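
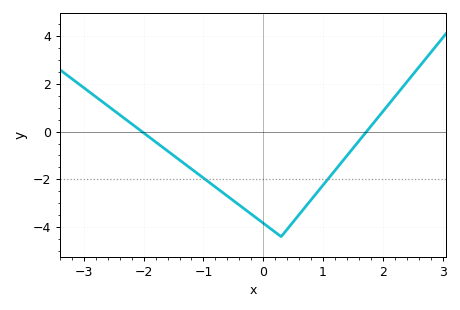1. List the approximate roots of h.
-2, 1.7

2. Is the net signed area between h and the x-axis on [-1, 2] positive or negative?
negative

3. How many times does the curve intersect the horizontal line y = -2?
2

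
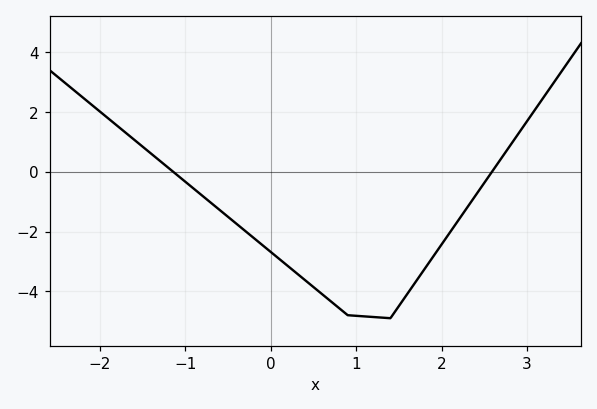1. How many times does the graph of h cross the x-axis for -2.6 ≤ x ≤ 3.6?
2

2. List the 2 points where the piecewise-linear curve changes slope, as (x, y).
(0.9, -4.8); (1.4, -4.9)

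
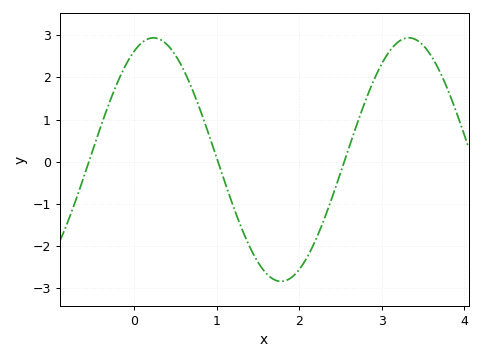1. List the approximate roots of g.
-0.55, 1.01, 2.54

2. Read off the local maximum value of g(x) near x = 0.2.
2.94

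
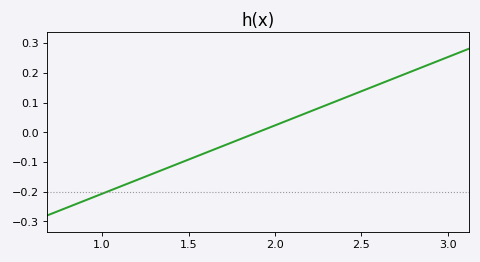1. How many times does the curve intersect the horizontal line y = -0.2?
1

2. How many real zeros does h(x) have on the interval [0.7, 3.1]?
1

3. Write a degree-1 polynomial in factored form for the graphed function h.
y = 0.23(x - 1.9)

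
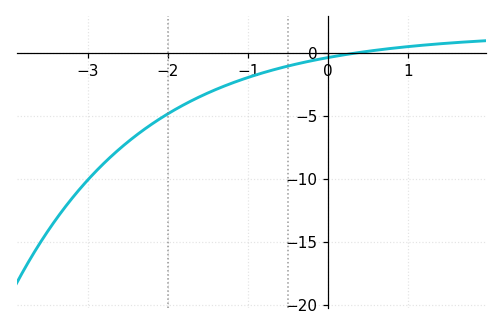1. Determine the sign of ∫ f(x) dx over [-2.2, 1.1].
negative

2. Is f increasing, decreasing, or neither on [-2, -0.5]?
increasing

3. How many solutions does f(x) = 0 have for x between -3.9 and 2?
1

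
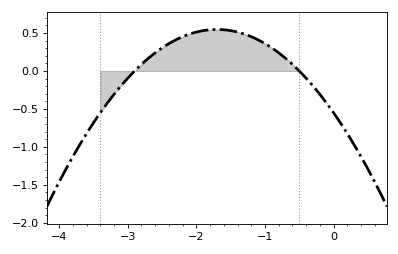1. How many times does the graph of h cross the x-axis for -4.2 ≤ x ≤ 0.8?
2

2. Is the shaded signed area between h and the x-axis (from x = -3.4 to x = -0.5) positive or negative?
positive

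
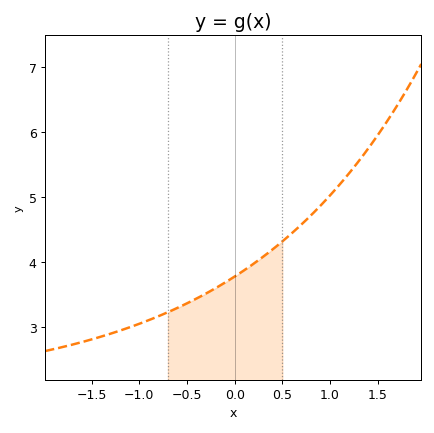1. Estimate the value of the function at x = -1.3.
2.9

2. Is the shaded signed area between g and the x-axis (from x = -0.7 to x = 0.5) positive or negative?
positive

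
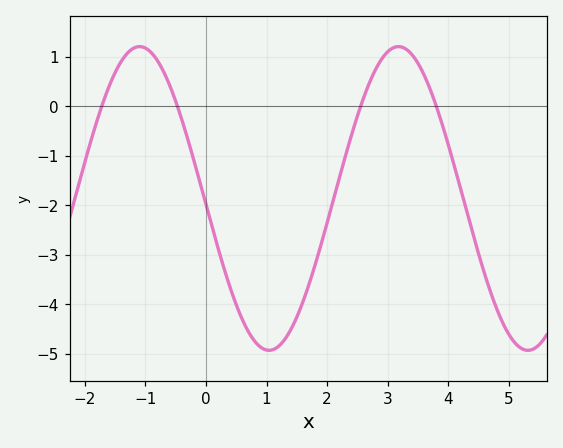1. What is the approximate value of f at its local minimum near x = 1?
-4.9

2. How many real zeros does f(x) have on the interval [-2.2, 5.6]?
4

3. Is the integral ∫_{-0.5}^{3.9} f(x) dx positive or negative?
negative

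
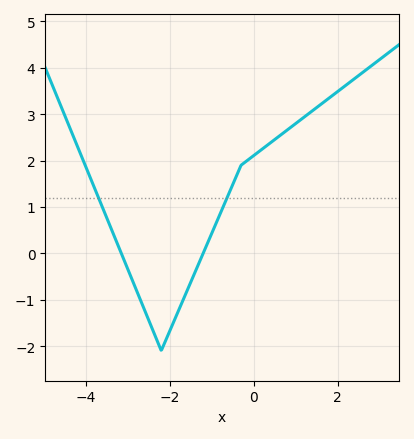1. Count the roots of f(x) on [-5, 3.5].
2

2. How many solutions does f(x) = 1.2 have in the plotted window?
2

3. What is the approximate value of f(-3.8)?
1.43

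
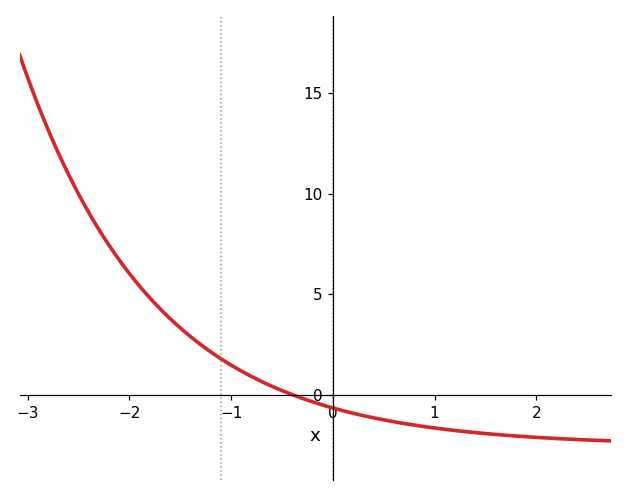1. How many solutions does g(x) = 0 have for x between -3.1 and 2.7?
1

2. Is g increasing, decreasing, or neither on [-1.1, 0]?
decreasing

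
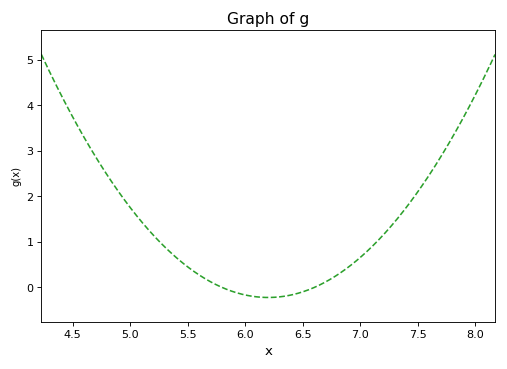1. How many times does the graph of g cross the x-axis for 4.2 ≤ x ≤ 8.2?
2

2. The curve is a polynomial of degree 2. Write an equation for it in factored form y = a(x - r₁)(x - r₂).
y = 1.37(x - 5.8)(x - 6.6)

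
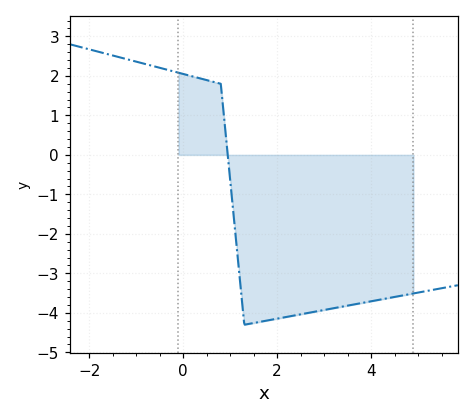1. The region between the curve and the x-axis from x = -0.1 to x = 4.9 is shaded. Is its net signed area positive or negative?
negative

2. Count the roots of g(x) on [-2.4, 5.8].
1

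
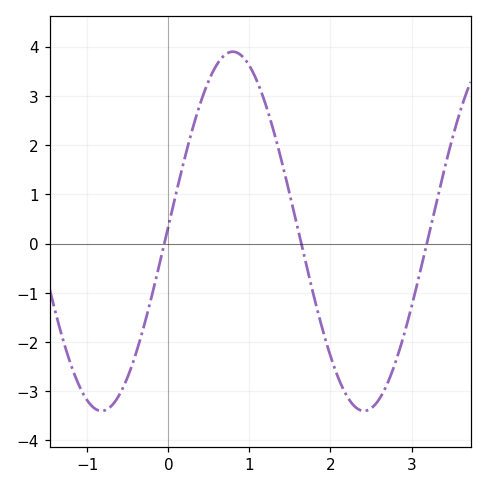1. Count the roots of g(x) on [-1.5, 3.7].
3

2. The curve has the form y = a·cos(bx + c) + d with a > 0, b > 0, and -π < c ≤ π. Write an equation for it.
y = 3.65cos(1.9x - 1.5) + 0.25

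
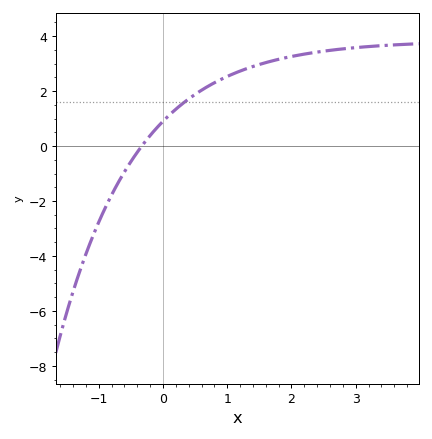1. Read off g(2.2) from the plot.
3.4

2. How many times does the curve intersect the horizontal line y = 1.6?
1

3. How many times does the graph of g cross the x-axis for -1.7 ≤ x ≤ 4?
1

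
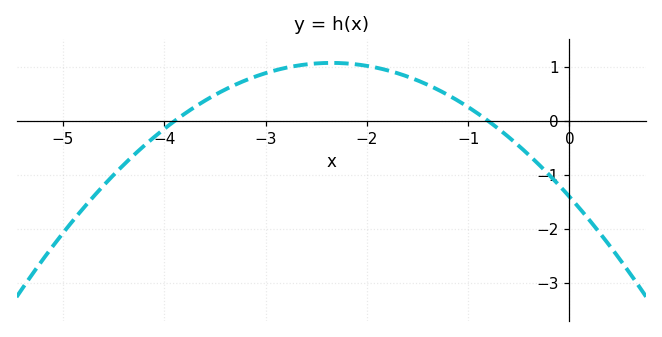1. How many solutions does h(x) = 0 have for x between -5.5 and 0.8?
2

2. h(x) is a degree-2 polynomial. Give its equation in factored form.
y = -0.45(x + 3.9)(x + 0.8)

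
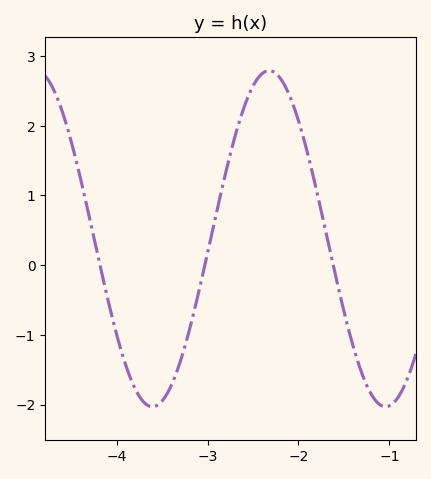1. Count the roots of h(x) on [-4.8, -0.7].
3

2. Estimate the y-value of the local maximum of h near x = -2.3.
2.8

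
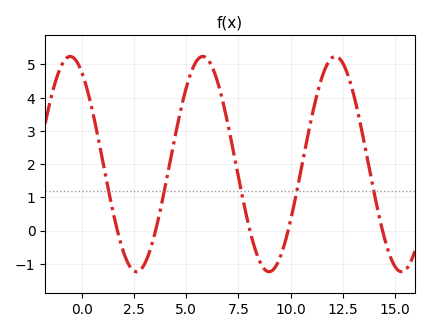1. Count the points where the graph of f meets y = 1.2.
5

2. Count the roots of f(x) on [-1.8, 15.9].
5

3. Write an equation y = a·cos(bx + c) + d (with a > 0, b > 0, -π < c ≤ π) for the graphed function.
y = 3.24cos(0.99x + 0.55) + 2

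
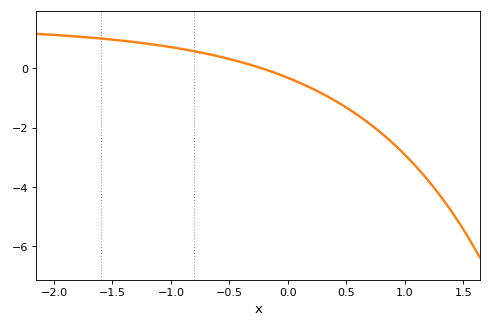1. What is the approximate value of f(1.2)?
-3.79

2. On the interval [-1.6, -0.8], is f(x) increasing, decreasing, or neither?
decreasing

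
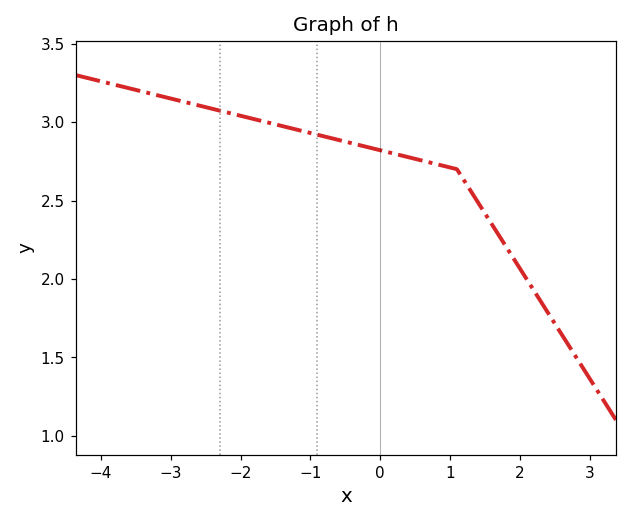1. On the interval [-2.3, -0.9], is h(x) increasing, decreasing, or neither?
decreasing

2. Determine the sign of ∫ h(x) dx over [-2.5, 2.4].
positive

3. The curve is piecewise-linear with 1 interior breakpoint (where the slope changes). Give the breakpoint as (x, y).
(1.1, 2.7)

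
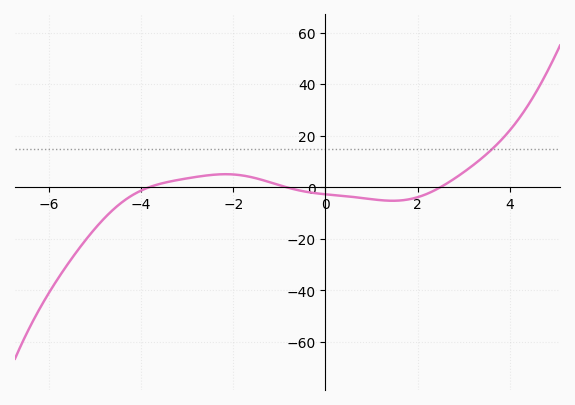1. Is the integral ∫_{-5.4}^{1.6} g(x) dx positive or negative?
negative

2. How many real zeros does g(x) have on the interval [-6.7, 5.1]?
3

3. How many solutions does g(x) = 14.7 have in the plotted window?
1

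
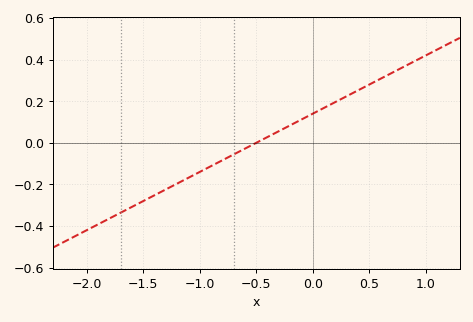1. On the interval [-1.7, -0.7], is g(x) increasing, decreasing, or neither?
increasing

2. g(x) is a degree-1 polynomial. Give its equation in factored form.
y = 0.28(x + 0.5)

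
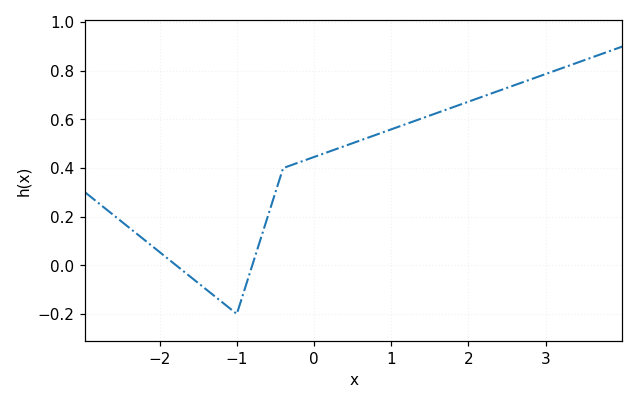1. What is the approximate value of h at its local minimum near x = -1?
-0.2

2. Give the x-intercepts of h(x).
-1.8, -0.8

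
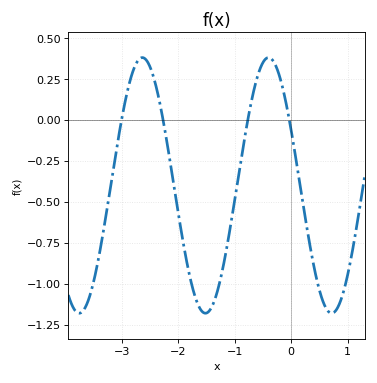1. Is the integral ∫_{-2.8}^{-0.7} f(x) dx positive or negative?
negative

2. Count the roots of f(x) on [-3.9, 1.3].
4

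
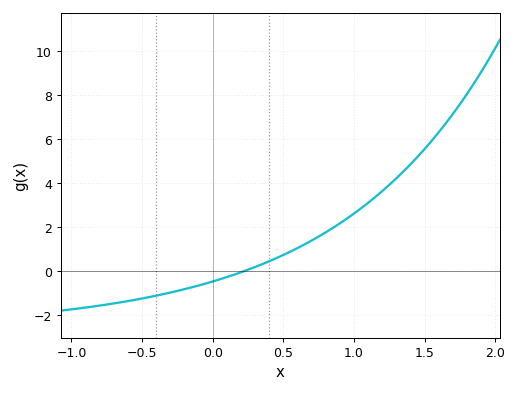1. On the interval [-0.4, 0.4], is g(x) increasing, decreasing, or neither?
increasing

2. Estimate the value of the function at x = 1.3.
4.2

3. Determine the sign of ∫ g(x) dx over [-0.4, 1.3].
positive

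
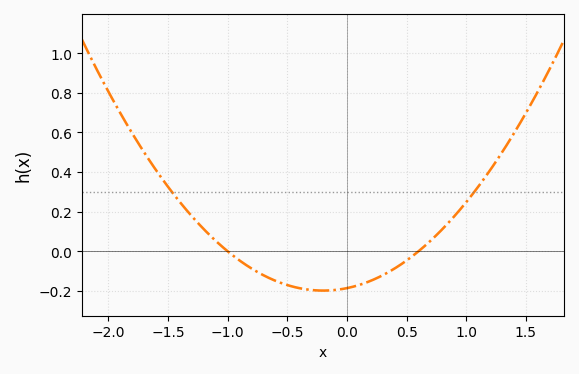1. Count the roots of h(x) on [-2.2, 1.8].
2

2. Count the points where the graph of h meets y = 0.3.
2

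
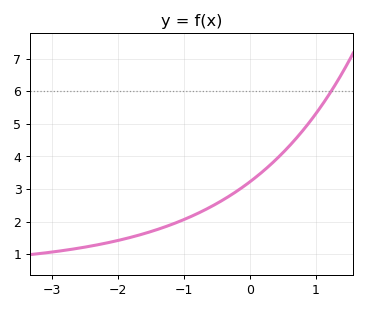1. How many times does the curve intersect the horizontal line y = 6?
1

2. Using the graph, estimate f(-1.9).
1.5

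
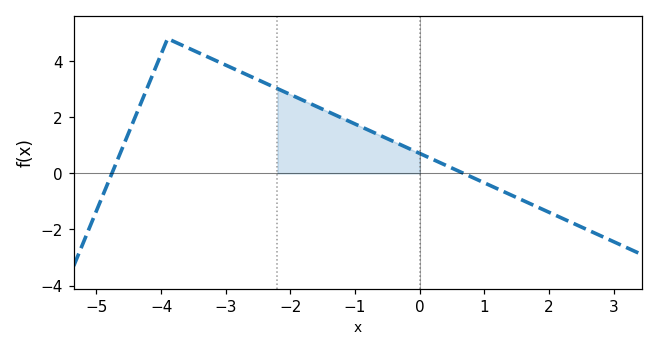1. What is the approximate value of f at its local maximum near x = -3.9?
4.8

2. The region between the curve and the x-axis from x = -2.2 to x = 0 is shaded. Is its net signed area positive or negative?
positive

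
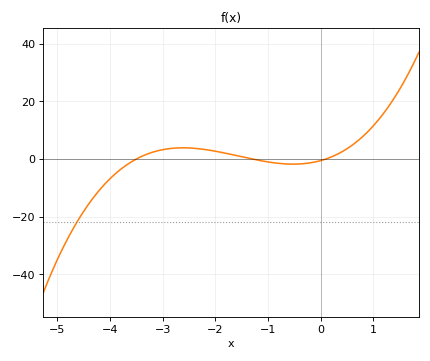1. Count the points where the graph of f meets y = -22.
1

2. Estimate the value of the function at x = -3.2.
2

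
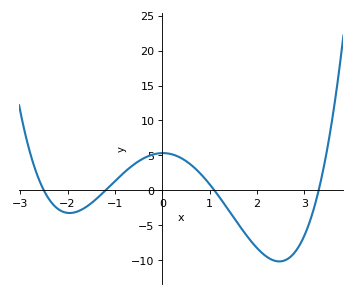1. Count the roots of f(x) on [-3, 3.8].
4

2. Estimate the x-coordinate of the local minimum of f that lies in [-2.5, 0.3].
-2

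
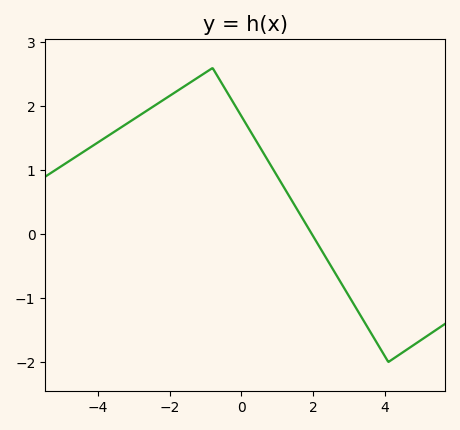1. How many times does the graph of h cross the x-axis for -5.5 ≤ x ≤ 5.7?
1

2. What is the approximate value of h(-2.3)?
2.1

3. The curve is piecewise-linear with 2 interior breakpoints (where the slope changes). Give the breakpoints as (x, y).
(-0.8, 2.6); (4.1, -2)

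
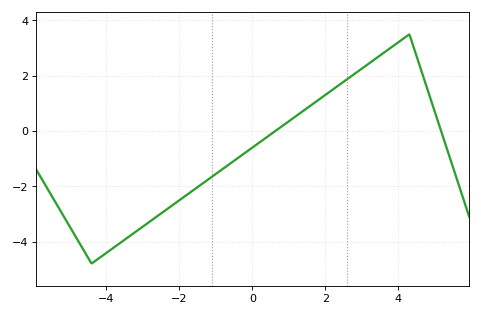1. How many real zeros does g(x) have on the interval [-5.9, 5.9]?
2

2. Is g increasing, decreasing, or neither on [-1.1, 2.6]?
increasing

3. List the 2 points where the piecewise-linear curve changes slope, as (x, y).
(-4.4, -4.8); (4.3, 3.5)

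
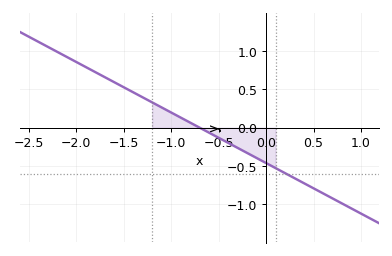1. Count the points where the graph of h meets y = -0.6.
1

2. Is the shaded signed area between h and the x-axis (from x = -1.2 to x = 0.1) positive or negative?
negative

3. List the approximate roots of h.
-0.7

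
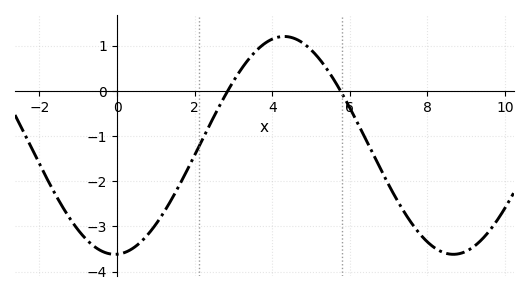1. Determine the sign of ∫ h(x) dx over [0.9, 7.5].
negative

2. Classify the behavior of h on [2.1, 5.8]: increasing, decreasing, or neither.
neither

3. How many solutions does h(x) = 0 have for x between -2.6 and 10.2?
2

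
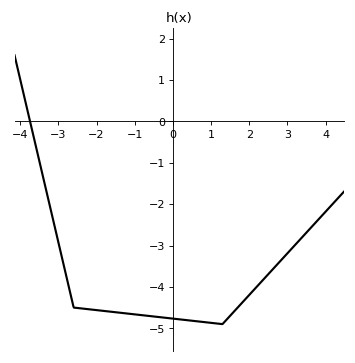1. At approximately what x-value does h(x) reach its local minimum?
1.3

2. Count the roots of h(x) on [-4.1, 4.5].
1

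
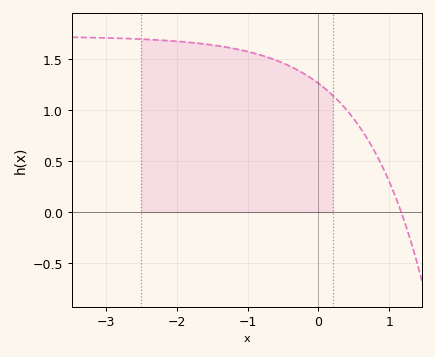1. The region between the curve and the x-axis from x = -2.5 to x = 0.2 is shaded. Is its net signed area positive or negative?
positive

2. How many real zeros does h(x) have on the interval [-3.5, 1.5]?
1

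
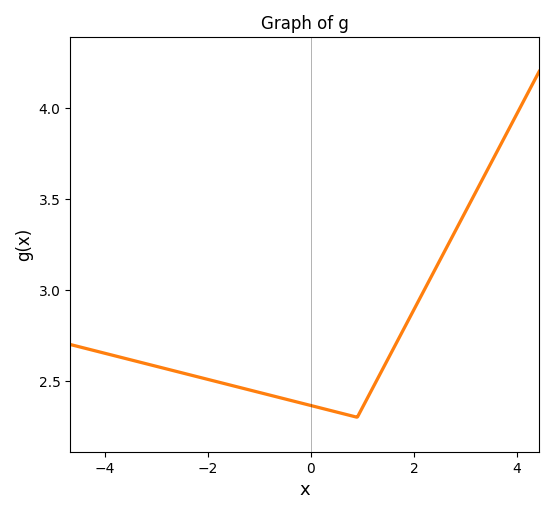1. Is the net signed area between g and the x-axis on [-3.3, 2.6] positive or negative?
positive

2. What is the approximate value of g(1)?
2.35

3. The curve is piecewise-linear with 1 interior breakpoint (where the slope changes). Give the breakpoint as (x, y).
(0.9, 2.3)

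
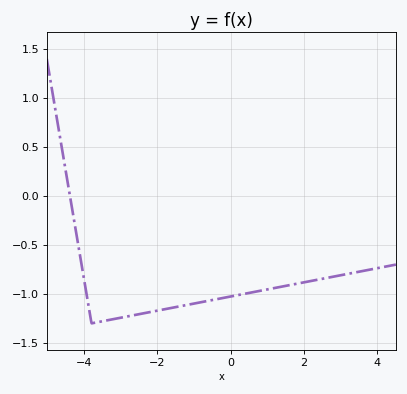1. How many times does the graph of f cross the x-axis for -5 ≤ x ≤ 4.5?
1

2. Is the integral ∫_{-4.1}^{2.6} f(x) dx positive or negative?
negative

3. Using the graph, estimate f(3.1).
-0.8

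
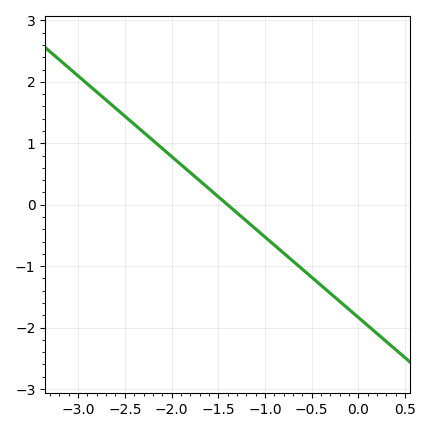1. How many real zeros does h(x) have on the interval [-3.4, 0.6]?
1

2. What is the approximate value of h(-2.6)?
1.57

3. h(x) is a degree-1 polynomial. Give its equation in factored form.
y = -1.31(x + 1.4)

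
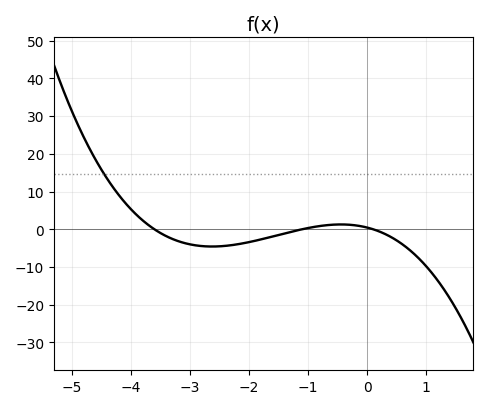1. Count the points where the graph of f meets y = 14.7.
1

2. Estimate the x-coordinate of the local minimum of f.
-2.6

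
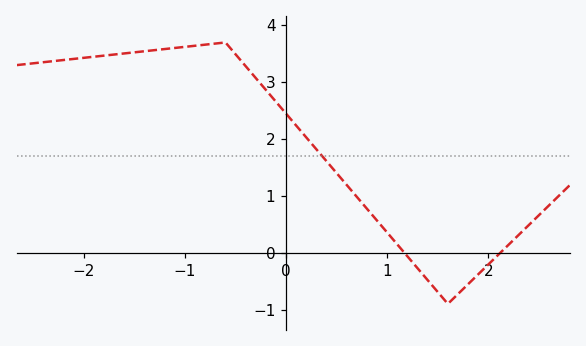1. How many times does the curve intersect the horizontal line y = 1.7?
1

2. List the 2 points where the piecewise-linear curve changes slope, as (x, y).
(-0.6, 3.7); (1.6, -0.9)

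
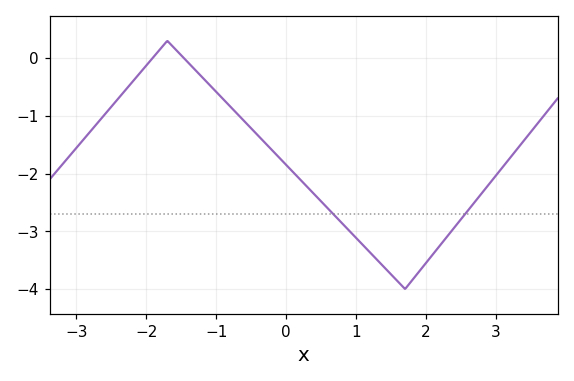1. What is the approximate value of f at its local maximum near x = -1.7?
0.3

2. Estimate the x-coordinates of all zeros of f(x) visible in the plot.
-1.91, -1.46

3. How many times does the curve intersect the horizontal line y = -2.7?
2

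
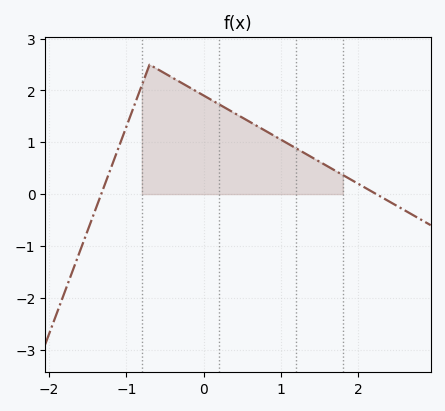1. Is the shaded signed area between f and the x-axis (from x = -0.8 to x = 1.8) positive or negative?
positive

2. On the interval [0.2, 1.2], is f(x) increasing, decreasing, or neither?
decreasing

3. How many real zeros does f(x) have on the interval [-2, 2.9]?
2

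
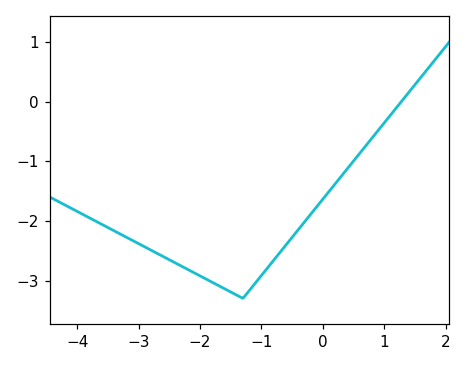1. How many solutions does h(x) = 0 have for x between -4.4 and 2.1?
1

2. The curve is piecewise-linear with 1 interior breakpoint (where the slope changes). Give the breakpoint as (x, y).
(-1.3, -3.3)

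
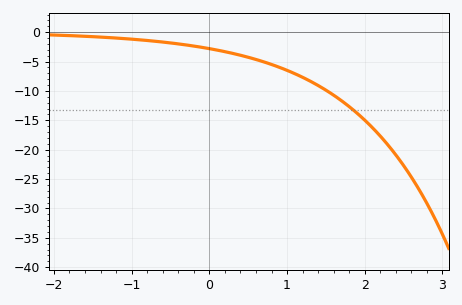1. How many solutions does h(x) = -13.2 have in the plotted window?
1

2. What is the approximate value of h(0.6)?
-4.64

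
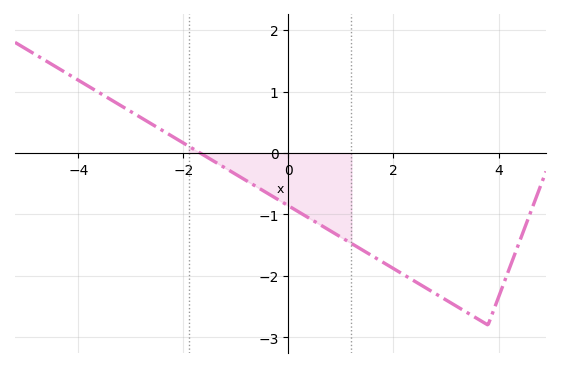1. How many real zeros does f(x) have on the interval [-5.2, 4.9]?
1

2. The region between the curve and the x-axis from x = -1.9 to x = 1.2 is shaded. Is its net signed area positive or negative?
negative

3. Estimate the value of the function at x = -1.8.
0.061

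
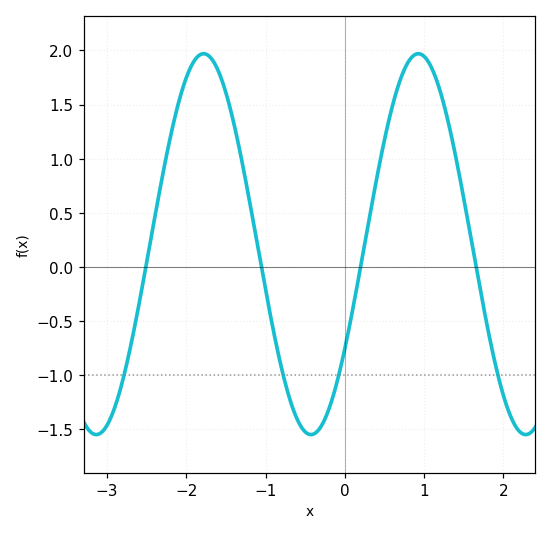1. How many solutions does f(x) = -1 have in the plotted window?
4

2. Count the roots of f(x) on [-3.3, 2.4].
4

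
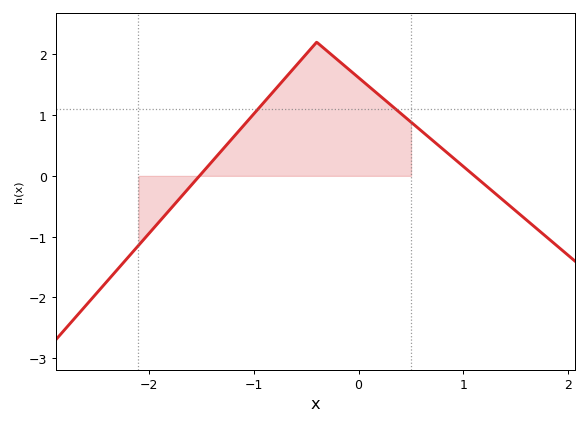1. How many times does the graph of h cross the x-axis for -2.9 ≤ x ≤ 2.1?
2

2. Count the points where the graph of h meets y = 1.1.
2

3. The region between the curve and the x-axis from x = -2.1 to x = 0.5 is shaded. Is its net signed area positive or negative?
positive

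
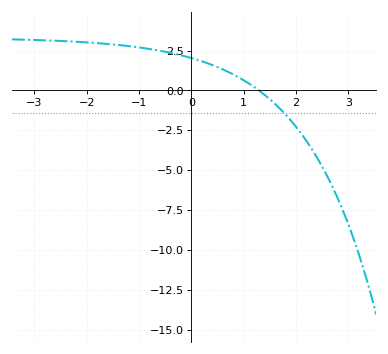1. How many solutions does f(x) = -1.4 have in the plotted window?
1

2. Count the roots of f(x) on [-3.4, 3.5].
1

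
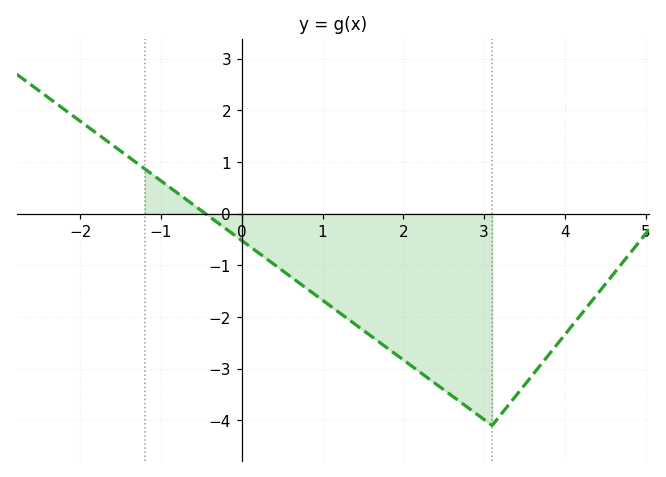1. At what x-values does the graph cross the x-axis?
-0.451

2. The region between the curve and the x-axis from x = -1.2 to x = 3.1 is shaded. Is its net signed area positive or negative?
negative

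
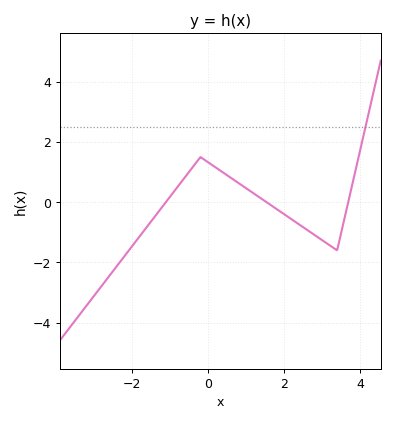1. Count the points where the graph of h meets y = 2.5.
1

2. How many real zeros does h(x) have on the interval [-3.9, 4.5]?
3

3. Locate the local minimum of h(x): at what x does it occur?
3.4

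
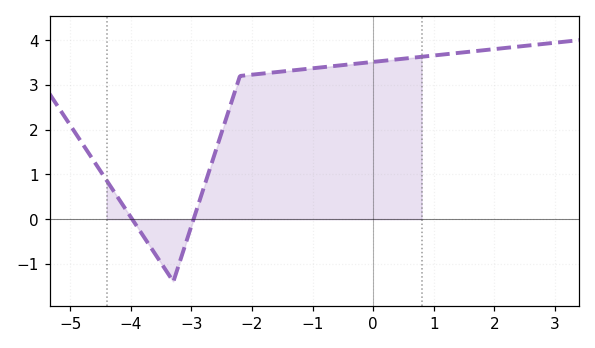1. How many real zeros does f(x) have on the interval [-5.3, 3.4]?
2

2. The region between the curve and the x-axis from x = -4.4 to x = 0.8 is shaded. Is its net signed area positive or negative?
positive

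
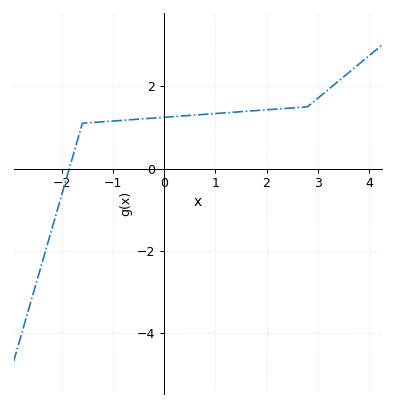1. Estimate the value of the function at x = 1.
1.4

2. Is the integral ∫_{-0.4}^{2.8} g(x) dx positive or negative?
positive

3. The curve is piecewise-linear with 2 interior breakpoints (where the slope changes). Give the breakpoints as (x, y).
(-1.6, 1.1); (2.8, 1.5)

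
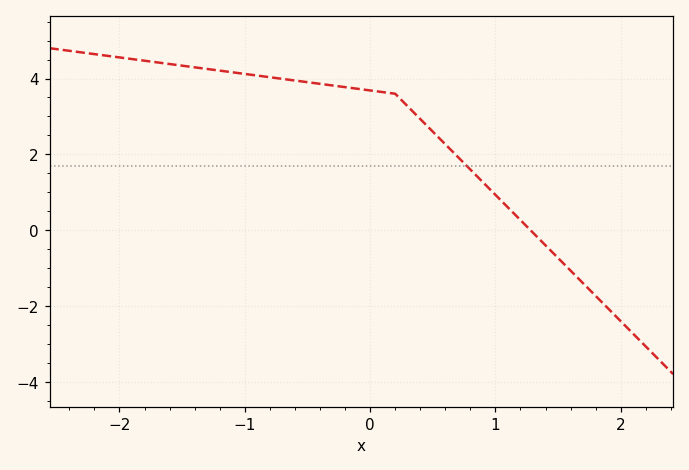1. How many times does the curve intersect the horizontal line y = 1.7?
1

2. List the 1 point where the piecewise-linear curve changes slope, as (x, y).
(0.2, 3.6)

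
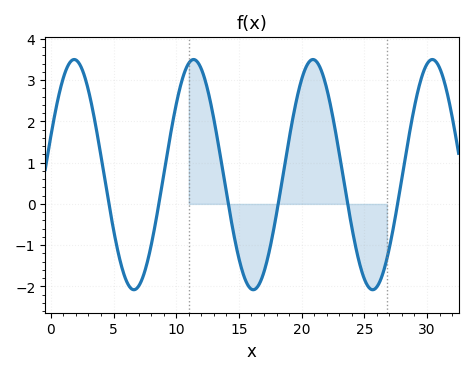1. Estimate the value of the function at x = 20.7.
3.47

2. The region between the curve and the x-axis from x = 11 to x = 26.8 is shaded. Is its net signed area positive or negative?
positive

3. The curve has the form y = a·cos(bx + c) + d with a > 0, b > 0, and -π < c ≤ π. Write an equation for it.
y = 2.79cos(0.66x - 1.23) + 0.71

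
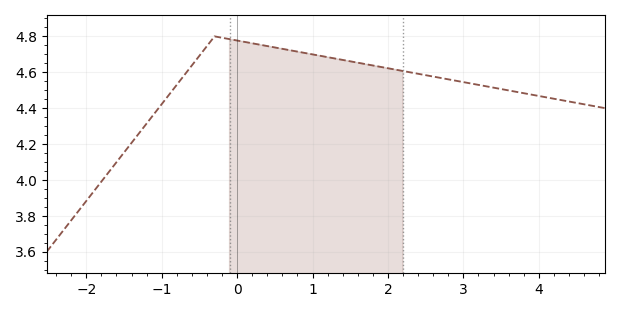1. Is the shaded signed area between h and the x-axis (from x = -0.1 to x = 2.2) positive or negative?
positive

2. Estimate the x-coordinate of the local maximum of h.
-0.3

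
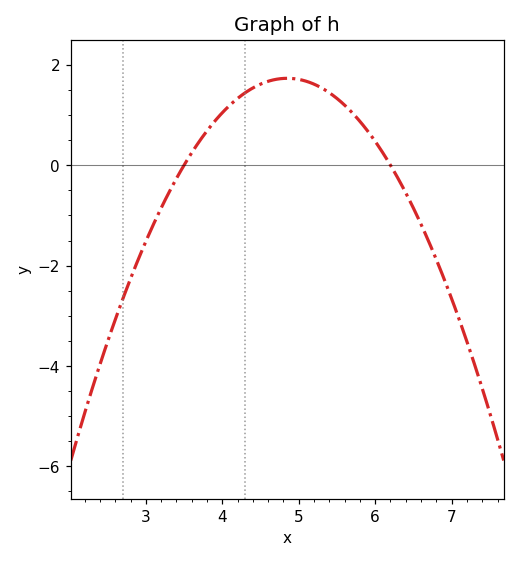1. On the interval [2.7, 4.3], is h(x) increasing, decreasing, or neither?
increasing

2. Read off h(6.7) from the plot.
-1.52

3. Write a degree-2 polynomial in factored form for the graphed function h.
y = -0.95(x - 3.5)(x - 6.2)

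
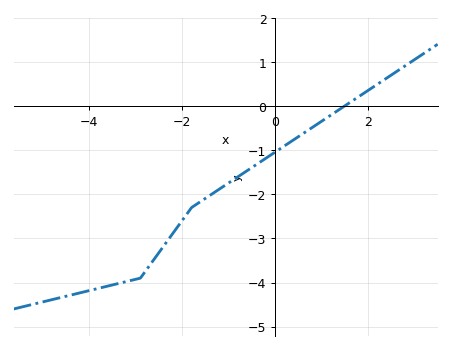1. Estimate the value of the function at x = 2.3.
0.6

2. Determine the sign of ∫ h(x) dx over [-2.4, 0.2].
negative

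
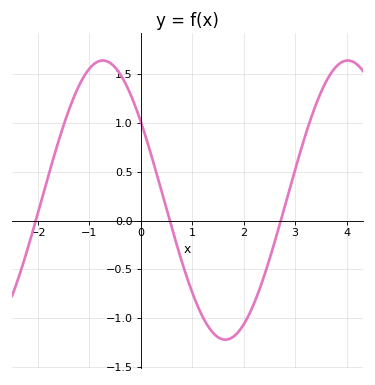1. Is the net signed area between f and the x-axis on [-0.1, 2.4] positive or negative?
negative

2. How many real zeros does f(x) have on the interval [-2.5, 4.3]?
3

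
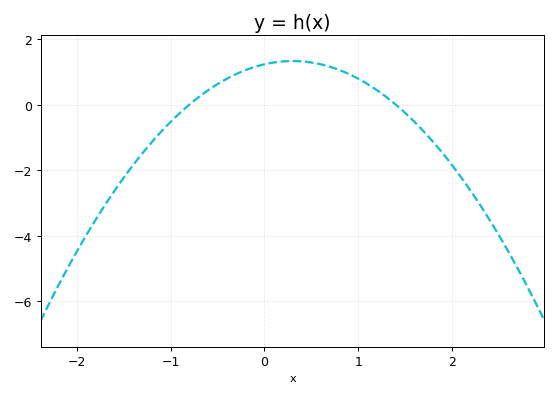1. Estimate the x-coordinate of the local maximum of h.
0.3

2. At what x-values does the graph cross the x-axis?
-0.8, 1.4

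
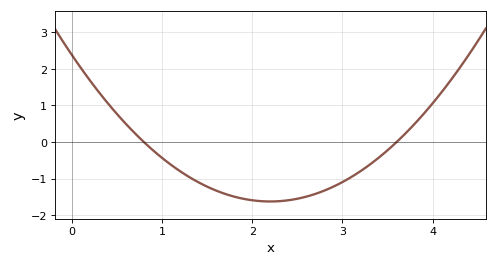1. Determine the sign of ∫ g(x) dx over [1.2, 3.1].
negative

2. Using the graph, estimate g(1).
-0.432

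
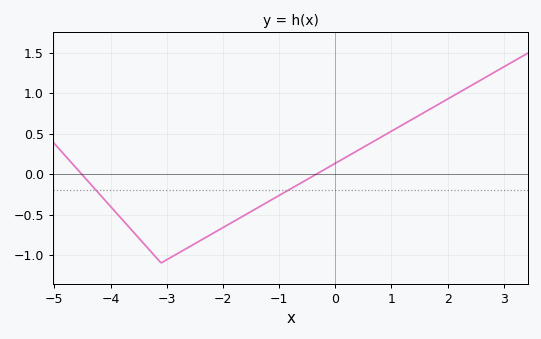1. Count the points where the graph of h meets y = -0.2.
2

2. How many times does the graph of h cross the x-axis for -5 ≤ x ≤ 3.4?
2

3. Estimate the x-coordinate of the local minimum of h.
-3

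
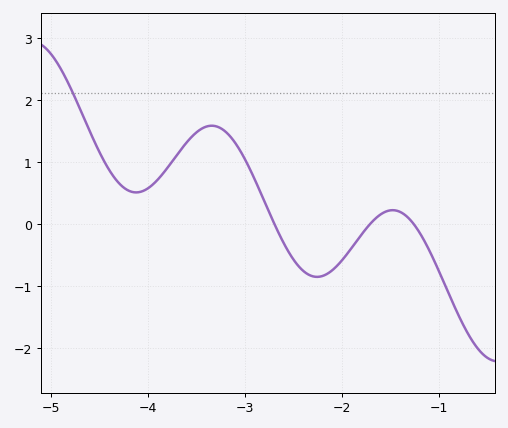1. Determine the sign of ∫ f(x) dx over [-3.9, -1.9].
positive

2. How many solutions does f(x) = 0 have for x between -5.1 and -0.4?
3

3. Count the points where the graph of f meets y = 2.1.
1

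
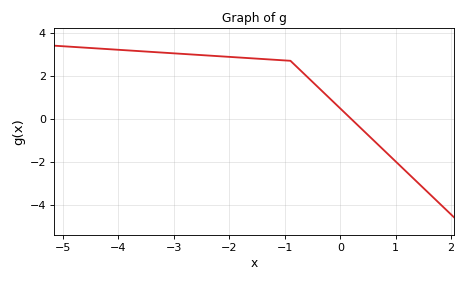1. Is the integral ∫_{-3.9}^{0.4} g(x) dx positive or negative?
positive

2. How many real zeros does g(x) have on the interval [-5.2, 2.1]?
1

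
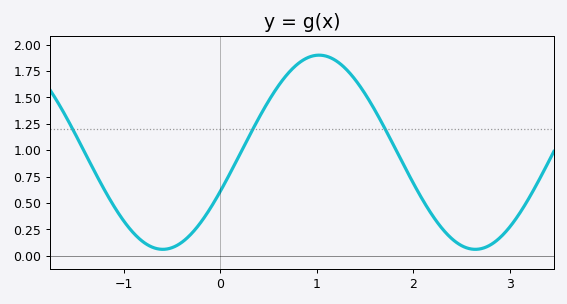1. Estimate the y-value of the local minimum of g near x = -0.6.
0.06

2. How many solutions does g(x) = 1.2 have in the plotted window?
3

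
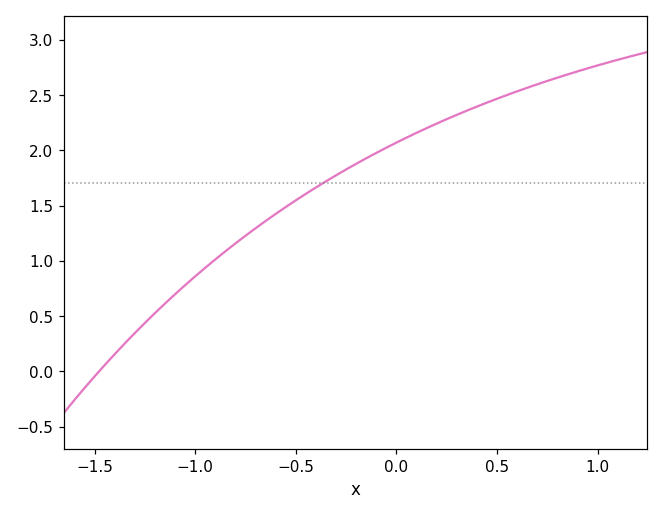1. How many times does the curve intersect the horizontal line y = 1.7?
1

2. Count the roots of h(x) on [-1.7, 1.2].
1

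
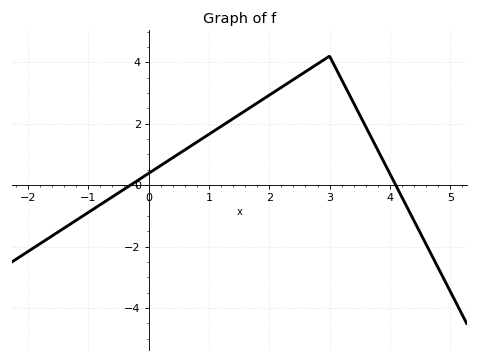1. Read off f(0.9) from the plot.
1.6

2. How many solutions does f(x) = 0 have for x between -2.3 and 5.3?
2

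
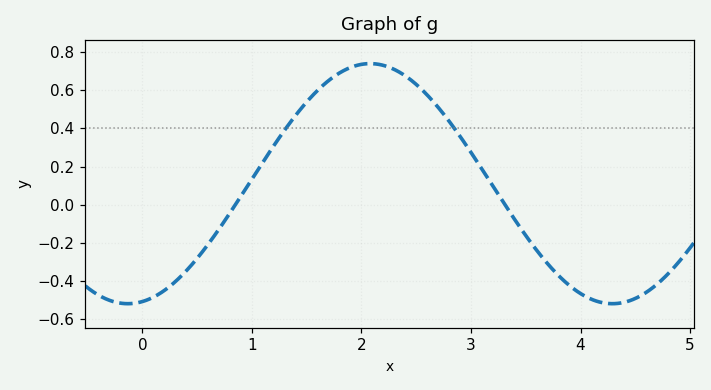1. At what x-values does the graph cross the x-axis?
0.849, 3.31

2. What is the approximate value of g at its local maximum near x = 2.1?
0.74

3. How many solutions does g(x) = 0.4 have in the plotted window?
2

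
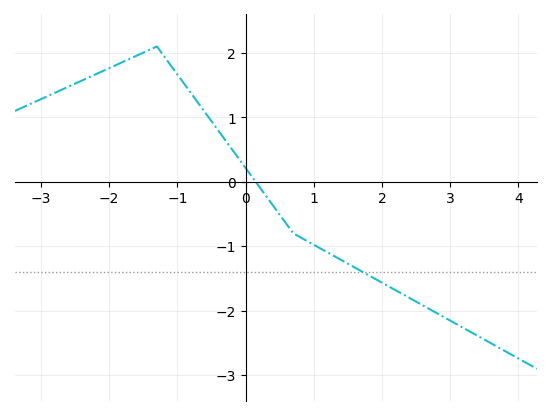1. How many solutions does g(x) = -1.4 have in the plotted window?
1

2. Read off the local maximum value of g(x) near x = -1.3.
2.1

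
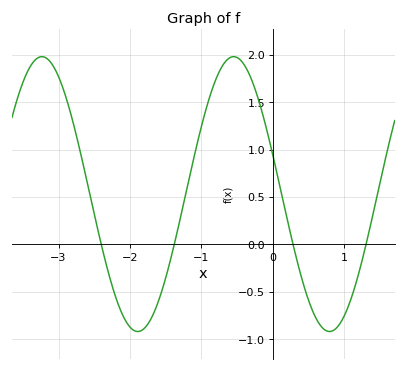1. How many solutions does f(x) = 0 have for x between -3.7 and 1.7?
4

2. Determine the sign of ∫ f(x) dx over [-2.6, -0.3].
positive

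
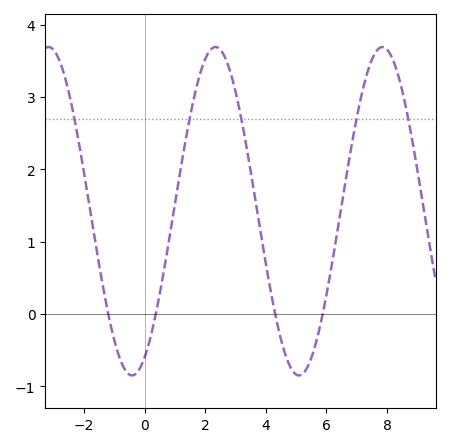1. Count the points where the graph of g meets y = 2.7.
5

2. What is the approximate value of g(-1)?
-0.372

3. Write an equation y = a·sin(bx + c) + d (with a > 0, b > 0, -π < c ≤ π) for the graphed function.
y = 2.27sin(1.14x - 1.09) + 1.42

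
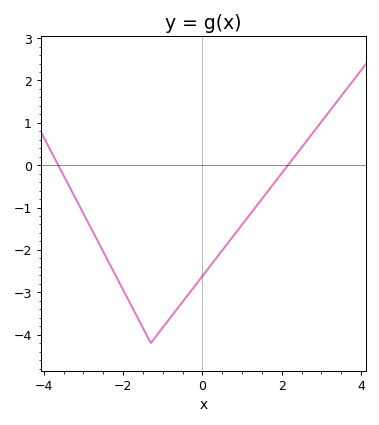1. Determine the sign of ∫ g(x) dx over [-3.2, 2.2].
negative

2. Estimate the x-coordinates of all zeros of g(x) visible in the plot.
-3.6, 2.2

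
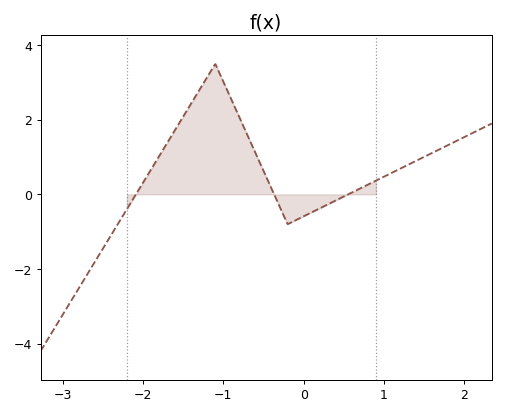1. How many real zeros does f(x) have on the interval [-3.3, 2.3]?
3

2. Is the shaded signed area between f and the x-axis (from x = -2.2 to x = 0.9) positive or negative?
positive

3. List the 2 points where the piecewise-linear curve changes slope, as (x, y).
(-1.1, 3.5); (-0.2, -0.8)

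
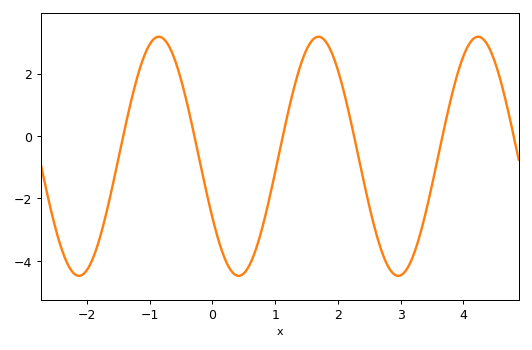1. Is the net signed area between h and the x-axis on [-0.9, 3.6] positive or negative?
negative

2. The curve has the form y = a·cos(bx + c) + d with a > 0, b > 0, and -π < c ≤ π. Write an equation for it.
y = 3.83cos(2.5x + 2.1) - 0.65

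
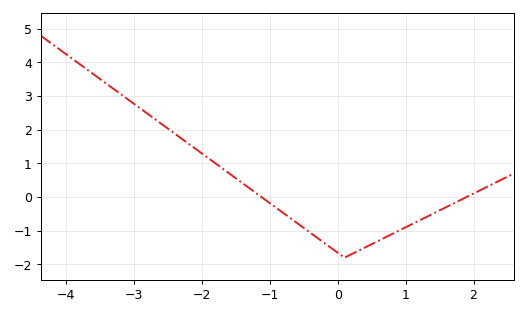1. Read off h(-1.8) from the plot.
1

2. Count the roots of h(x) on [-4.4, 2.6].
2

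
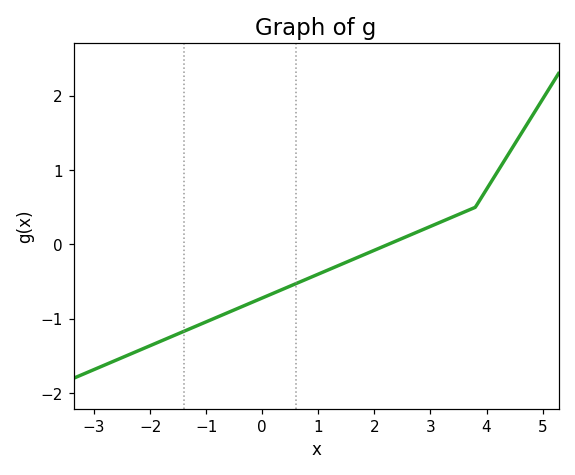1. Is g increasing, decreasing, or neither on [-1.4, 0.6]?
increasing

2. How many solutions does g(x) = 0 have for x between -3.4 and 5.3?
1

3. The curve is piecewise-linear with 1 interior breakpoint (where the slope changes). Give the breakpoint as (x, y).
(3.8, 0.5)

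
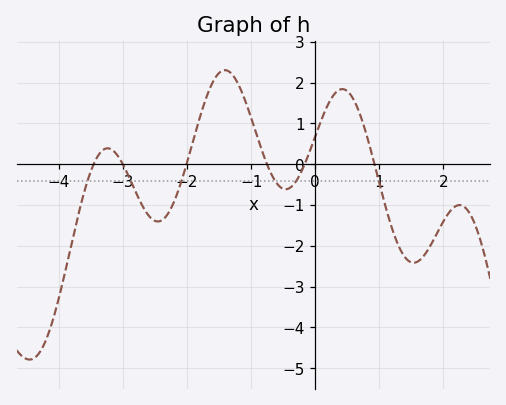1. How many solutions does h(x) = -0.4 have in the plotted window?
6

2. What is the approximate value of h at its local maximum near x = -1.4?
2.31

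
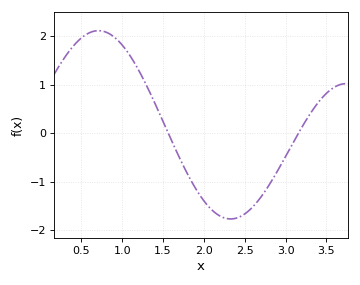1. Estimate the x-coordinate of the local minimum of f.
2.33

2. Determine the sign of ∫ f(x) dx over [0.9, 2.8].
negative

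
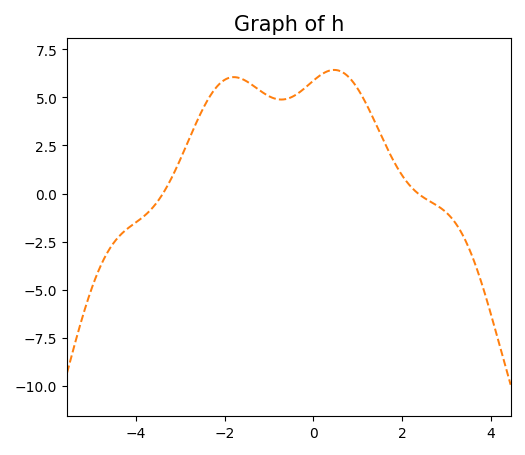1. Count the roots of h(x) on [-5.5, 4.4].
2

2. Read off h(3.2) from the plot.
-1.53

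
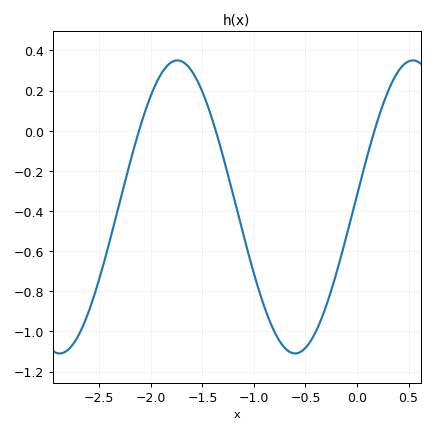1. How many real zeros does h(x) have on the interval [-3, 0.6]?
3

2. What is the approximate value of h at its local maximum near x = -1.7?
0.35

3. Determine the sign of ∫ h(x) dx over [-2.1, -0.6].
negative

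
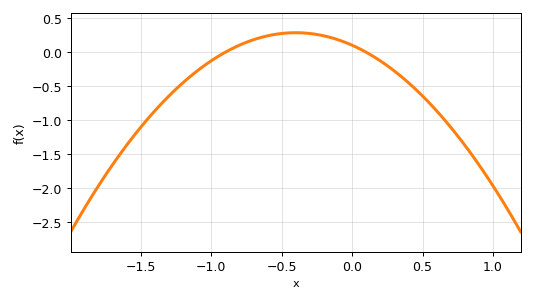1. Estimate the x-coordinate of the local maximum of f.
-0.4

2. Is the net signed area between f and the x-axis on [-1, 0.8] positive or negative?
negative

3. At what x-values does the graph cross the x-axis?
-0.9, 0.1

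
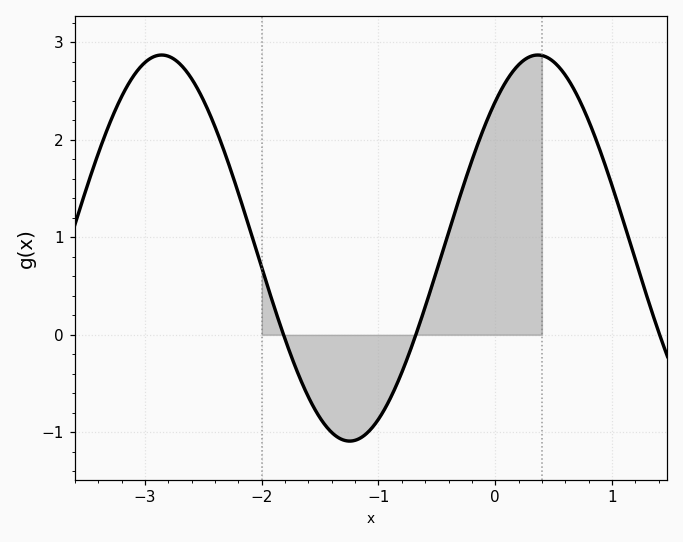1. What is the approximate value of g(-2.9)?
2.9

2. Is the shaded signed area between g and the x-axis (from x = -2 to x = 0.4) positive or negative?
positive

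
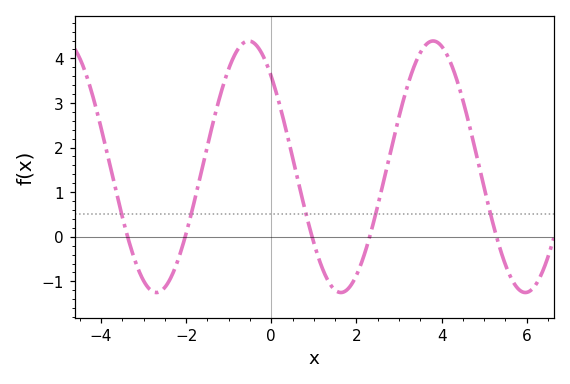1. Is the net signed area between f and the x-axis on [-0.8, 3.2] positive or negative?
positive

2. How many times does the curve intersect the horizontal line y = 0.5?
5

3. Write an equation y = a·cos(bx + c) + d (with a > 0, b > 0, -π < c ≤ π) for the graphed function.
y = 2.82cos(1.45x + 0.772) + 1.57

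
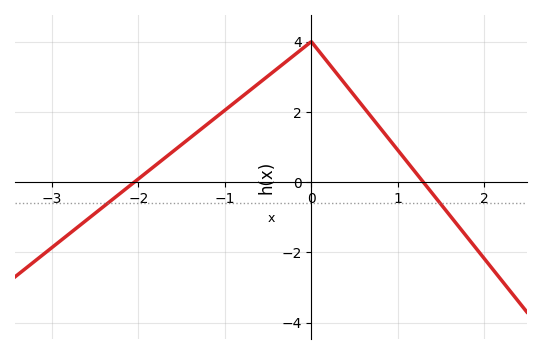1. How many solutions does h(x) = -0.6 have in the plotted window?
2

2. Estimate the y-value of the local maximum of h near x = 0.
4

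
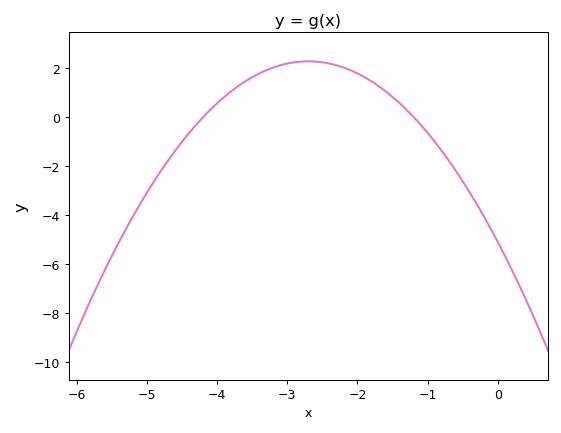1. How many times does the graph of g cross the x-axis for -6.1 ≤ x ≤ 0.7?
2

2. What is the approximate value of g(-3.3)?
2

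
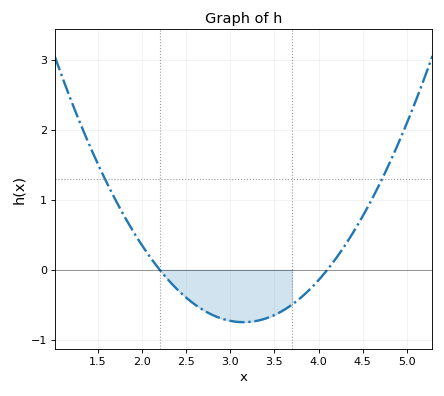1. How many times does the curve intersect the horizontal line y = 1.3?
2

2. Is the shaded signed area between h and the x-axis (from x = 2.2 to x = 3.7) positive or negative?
negative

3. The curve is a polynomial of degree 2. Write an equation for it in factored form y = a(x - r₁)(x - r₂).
y = 0.83(x - 2.2)(x - 4.1)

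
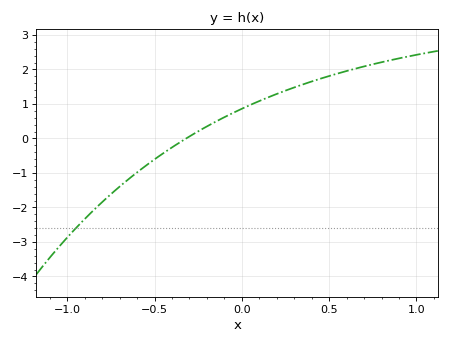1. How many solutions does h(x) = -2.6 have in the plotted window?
1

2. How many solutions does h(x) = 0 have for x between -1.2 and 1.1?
1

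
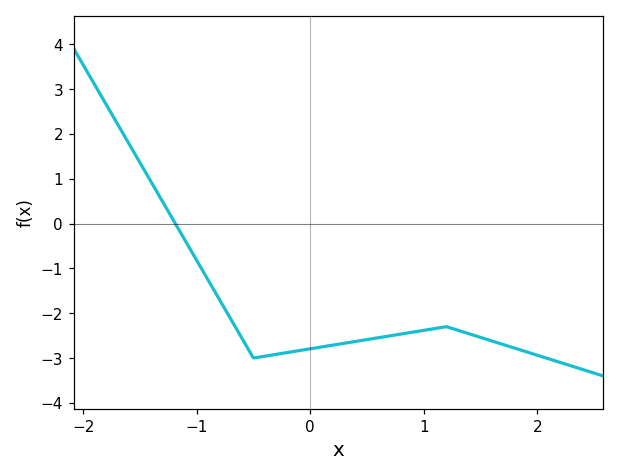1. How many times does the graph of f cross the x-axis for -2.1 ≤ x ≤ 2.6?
1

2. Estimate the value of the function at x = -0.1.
-2.8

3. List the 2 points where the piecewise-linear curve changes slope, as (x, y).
(-0.5, -3); (1.2, -2.3)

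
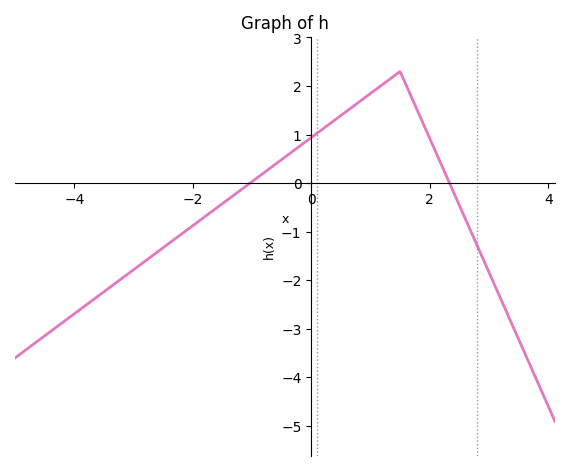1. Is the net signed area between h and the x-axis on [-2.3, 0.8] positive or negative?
positive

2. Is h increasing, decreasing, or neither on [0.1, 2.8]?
neither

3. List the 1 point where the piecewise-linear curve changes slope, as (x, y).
(1.5, 2.3)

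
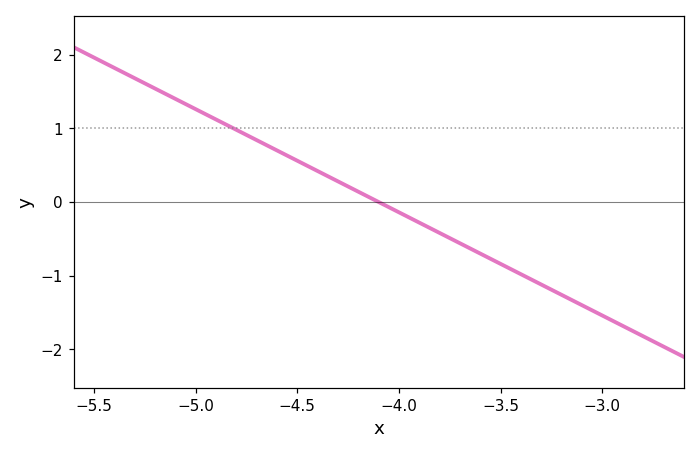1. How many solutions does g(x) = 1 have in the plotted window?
1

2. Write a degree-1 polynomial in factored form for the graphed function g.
y = -1.4(x + 4.1)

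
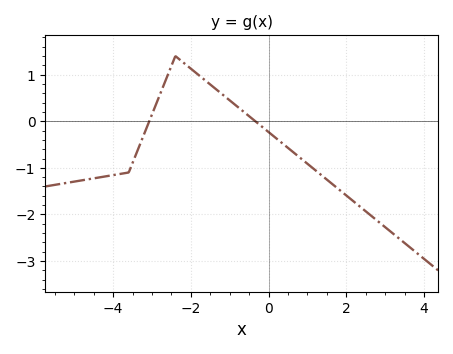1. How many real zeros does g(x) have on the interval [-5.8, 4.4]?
2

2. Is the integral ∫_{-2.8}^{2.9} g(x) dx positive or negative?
negative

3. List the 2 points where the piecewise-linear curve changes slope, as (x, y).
(-3.6, -1.1); (-2.4, 1.4)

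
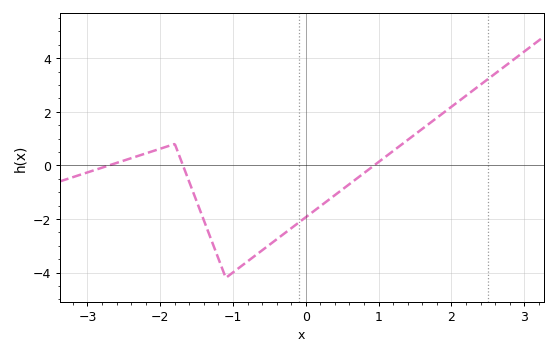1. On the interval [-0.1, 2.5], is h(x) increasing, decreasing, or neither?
increasing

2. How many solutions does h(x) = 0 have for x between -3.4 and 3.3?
3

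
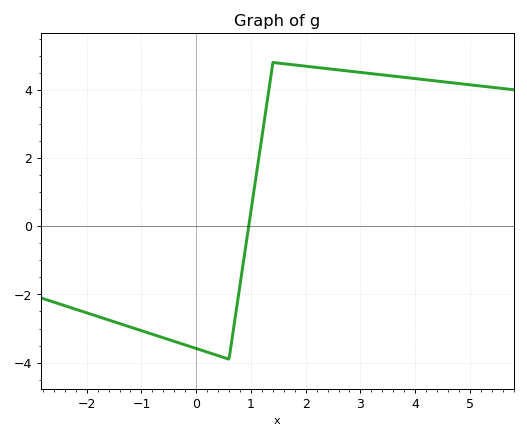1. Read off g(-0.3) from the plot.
-3.43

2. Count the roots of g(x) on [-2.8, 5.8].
1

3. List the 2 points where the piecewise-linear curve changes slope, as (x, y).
(0.6, -3.9); (1.4, 4.8)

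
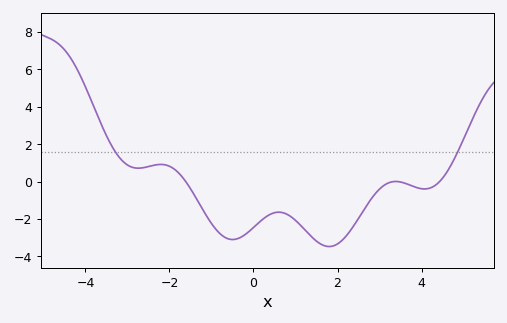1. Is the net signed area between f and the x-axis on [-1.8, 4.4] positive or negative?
negative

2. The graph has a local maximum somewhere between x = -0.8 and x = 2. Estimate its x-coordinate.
0.6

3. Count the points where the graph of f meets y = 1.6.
2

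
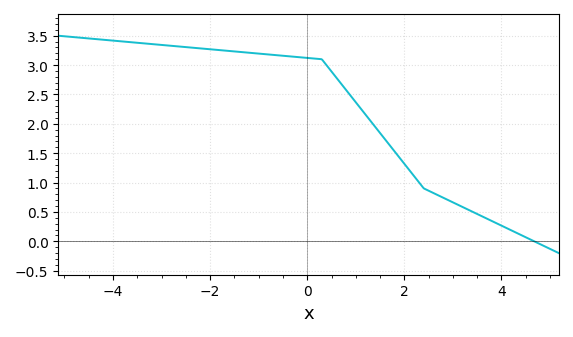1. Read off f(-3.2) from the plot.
3.35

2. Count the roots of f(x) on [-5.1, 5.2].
1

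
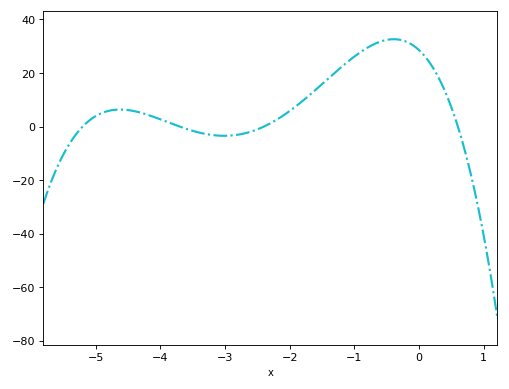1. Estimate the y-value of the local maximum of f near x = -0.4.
32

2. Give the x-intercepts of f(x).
-5.2, -3.7, -2.4, 0.6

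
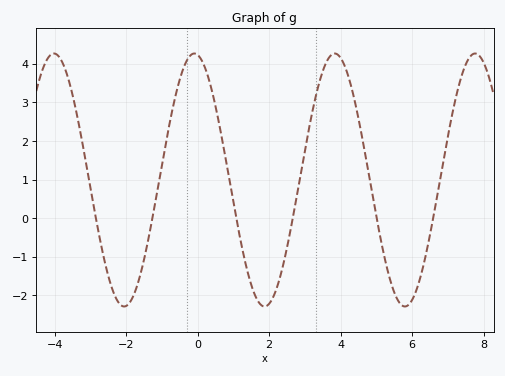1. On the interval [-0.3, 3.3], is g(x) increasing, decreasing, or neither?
neither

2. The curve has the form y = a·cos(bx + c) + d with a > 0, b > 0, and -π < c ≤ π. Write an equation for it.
y = 3.28cos(1.6x + 0.15) + 0.99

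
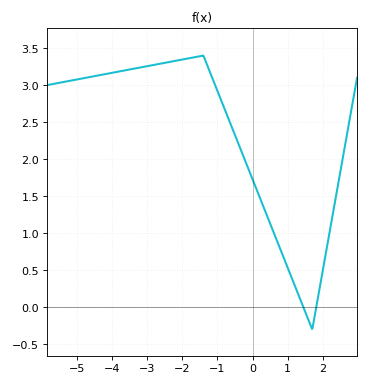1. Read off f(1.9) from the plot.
0.25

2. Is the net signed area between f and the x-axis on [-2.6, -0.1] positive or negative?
positive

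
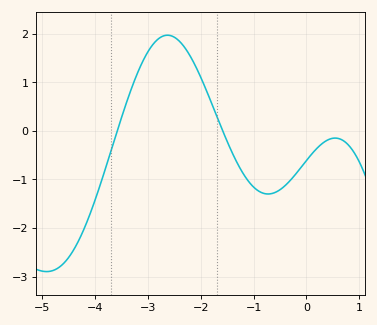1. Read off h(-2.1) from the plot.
1.3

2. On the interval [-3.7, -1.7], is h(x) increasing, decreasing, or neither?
neither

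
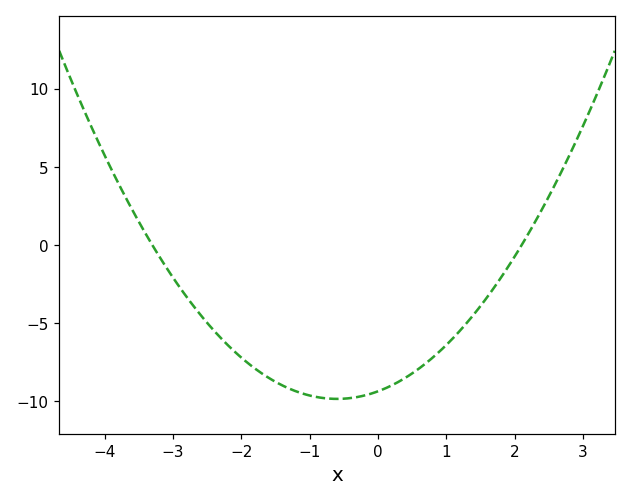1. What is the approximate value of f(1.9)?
-1.4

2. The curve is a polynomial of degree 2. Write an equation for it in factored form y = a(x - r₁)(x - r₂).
y = 1.35(x + 3.3)(x - 2.1)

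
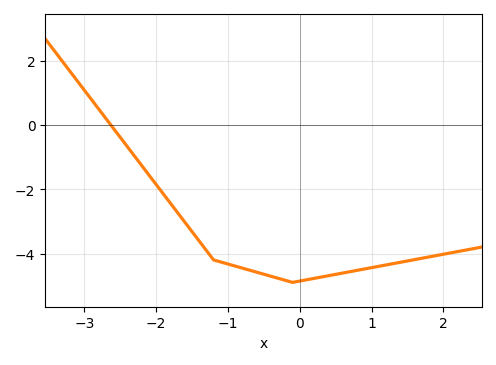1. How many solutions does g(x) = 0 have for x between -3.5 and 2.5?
1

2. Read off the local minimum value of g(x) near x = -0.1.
-4.9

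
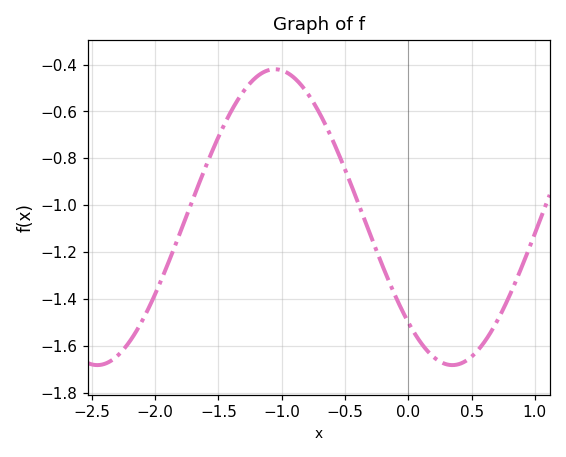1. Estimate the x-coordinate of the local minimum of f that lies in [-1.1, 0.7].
0.35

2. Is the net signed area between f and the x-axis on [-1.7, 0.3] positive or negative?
negative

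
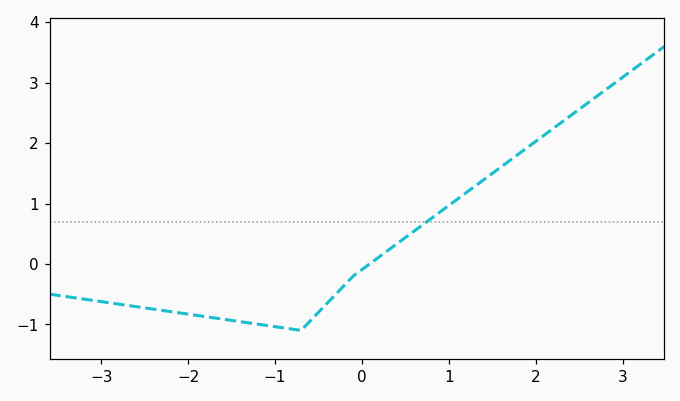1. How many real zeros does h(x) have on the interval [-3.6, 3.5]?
1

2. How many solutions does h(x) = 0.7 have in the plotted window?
1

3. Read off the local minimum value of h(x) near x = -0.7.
-1.1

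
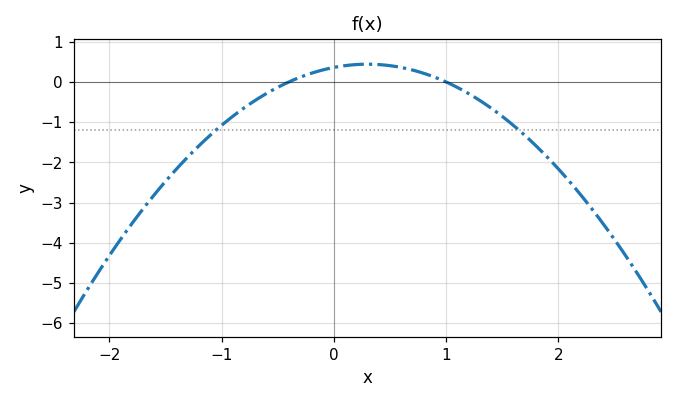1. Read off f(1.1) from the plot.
-0.135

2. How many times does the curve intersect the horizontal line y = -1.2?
2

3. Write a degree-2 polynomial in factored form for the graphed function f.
y = -0.9(x + 0.4)(x - 1)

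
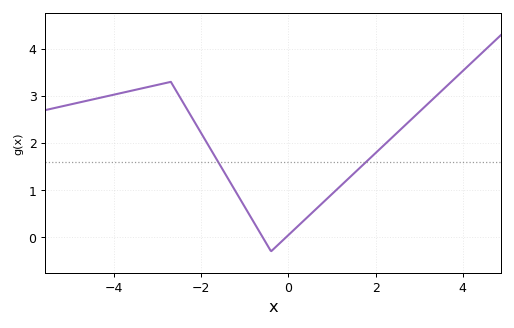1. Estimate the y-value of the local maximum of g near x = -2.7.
3.3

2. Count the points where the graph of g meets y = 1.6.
2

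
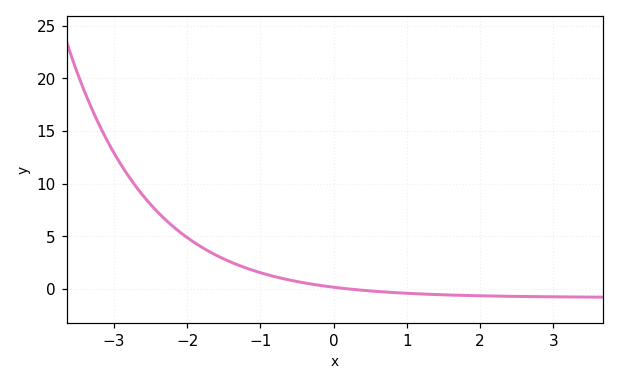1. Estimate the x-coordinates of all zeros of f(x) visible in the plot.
0.2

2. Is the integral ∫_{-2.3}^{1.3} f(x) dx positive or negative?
positive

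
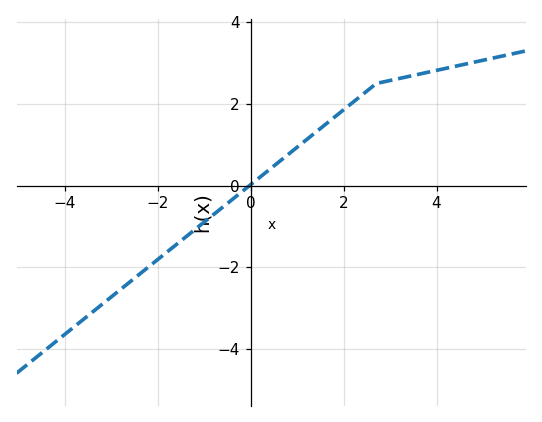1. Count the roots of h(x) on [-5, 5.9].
1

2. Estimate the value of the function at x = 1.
1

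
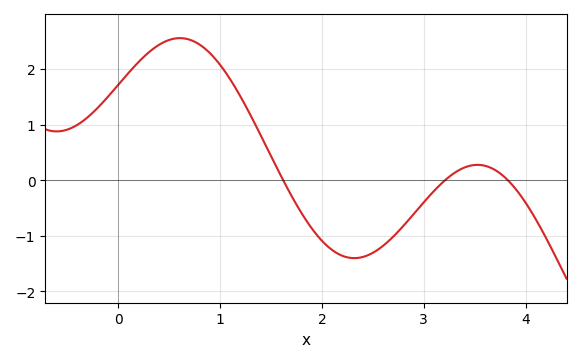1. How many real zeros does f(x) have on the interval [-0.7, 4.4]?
3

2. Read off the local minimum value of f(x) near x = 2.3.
-1.4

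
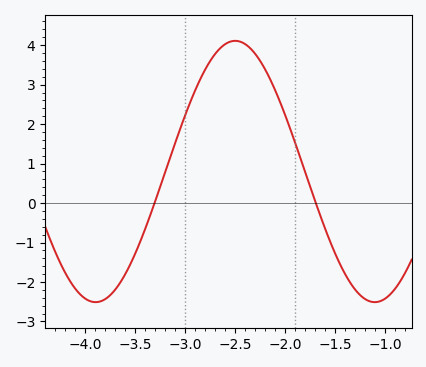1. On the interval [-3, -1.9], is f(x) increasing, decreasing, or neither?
neither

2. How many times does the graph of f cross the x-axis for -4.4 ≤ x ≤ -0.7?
2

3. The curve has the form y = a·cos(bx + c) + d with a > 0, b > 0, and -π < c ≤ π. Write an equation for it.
y = 3.31cos(2.25x - 0.662) + 0.8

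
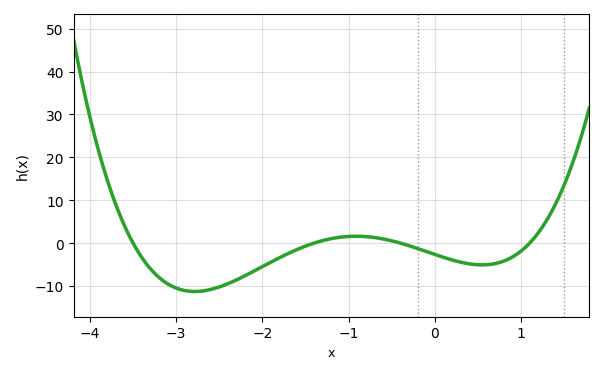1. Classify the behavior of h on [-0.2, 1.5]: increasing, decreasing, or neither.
neither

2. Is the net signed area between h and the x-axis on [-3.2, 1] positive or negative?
negative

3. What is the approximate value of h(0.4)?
-5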